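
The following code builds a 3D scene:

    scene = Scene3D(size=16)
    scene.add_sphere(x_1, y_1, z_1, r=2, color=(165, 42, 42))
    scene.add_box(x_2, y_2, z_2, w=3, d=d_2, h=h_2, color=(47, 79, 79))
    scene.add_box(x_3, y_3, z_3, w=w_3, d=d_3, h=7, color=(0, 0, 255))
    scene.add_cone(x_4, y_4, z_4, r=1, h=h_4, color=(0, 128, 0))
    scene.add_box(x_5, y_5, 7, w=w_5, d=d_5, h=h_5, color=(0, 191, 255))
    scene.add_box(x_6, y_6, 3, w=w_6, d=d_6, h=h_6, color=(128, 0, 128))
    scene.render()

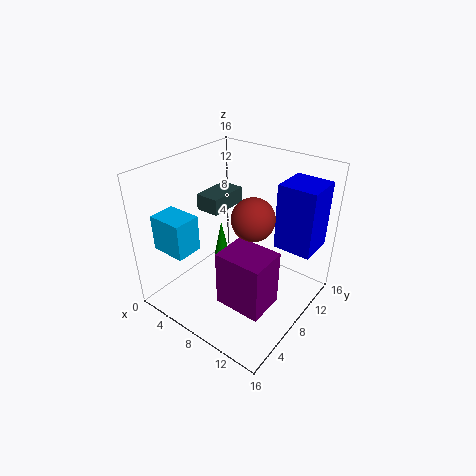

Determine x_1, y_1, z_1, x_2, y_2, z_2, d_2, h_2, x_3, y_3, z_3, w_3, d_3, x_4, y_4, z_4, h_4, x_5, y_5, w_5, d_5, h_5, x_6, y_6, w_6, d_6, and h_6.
x_1 = 12; y_1 = 5; z_1 = 13; x_2 = 1; y_2 = 9; z_2 = 9; d_2 = 5; h_2 = 2; x_3 = 12; y_3 = 9; z_3 = 8; w_3 = 4; d_3 = 4; x_4 = 3; y_4 = 11; z_4 = 2; h_4 = 5; x_5 = 1; y_5 = 2; w_5 = 4; d_5 = 3; h_5 = 4; x_6 = 9; y_6 = 3; w_6 = 5; d_6 = 4; h_6 = 6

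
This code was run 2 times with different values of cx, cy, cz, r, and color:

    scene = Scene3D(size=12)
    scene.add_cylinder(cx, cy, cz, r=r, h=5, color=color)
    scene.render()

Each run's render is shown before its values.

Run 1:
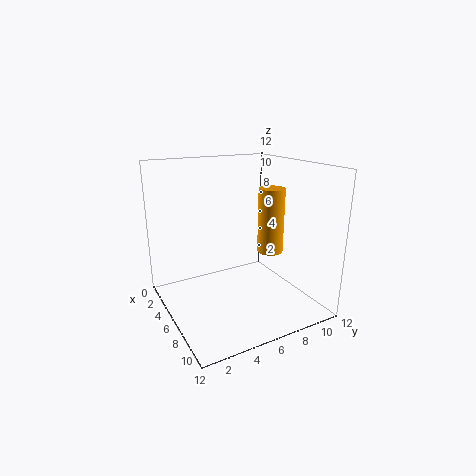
cx = 8.5; cy = 7.5; cz = 5.5; r = 1; color = 'orange'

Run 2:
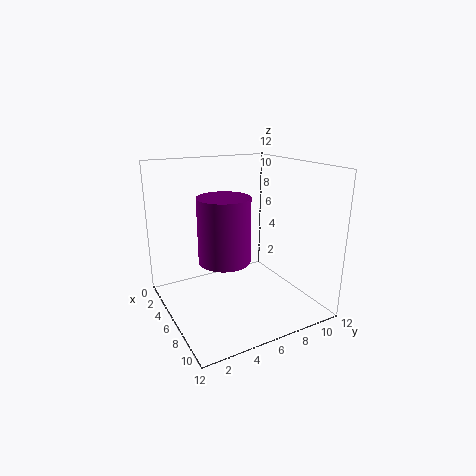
cx = 7.5; cy = 4; cz = 5; r = 2; color = 'purple'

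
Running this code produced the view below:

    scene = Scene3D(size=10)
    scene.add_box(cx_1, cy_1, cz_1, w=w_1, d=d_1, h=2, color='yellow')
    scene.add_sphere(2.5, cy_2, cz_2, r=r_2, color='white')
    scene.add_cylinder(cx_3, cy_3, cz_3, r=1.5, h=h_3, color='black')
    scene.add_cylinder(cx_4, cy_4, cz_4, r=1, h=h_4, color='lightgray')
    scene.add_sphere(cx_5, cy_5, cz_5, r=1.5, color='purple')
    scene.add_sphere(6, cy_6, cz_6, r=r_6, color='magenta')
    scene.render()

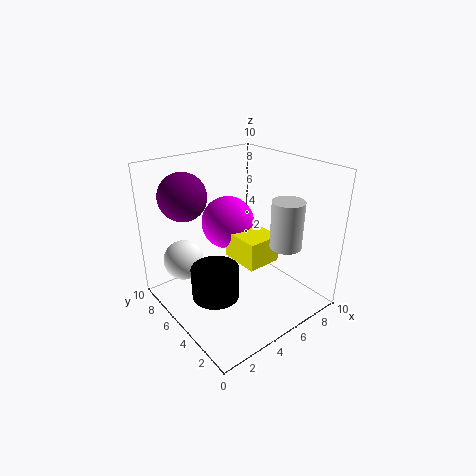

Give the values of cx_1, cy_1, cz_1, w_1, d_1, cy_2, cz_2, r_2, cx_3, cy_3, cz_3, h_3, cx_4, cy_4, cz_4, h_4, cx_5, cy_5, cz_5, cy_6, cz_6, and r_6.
cx_1 = 5; cy_1 = 3.5; cz_1 = 3; w_1 = 2.5; d_1 = 3; cy_2 = 8.5; cz_2 = 2.5; r_2 = 1.5; cx_3 = 2; cy_3 = 3.5; cz_3 = 2.5; h_3 = 2; cx_4 = 6; cy_4 = 1.5; cz_4 = 5.5; h_4 = 3; cx_5 = 1.5; cy_5 = 6; cz_5 = 8.5; cy_6 = 7.5; cz_6 = 5; r_6 = 2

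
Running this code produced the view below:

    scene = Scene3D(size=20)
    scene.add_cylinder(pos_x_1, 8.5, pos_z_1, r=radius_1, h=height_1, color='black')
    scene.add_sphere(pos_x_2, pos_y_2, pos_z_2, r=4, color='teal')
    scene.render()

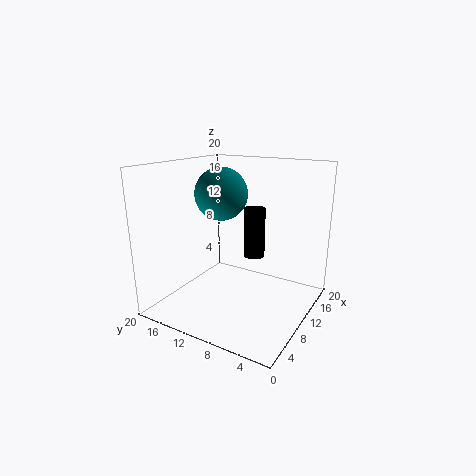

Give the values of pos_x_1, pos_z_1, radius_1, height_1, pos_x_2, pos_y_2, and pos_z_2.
pos_x_1 = 12
pos_z_1 = 7
radius_1 = 1.5
height_1 = 7
pos_x_2 = 13.5
pos_y_2 = 15
pos_z_2 = 15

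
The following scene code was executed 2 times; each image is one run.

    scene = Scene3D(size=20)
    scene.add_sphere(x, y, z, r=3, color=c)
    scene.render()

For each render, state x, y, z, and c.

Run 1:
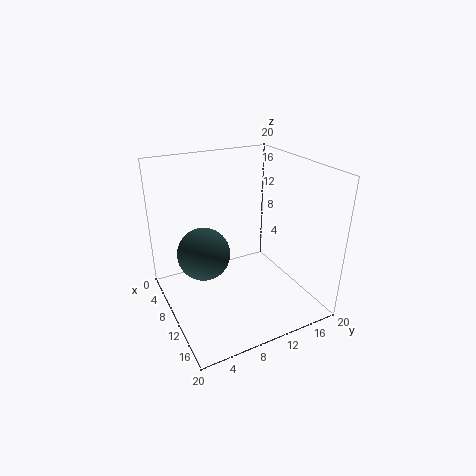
x = 15, y = 3, z = 12, c = 'darkslategray'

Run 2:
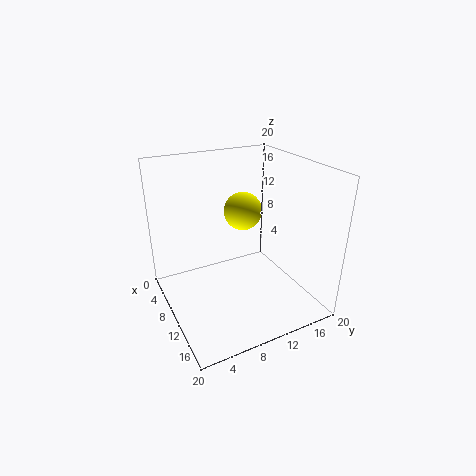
x = 4, y = 14, z = 11, c = 'yellow'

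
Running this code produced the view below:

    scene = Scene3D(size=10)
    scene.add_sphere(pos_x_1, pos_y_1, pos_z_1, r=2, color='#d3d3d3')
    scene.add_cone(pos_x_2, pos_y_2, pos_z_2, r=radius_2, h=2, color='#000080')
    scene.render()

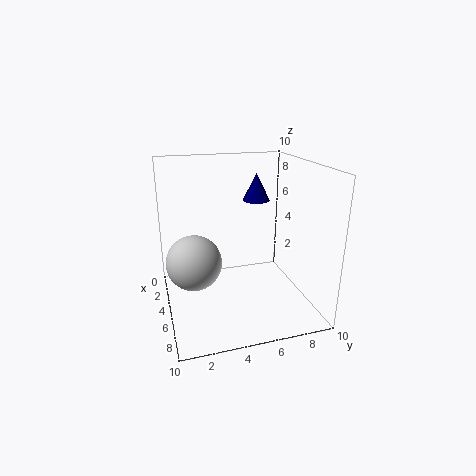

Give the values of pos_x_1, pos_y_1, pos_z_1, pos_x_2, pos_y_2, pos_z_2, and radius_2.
pos_x_1 = 4; pos_y_1 = 2; pos_z_1 = 3; pos_x_2 = 3; pos_y_2 = 7; pos_z_2 = 7; radius_2 = 1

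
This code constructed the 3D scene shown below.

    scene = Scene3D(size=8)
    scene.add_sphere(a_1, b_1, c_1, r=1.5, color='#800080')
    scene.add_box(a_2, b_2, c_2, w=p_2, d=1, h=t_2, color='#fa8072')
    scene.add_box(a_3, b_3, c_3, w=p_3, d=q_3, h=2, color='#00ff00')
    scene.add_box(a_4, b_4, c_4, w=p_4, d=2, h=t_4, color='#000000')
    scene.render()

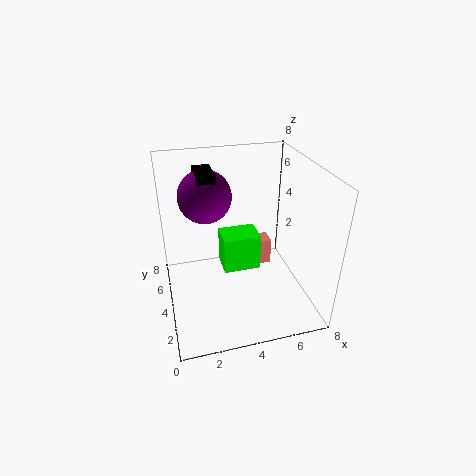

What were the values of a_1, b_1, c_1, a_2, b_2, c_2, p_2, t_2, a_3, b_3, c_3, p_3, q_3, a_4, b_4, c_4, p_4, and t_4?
a_1 = 2.5; b_1 = 5.5; c_1 = 6; a_2 = 5; b_2 = 4; c_2 = 2; p_2 = 1; t_2 = 1.5; a_3 = 3; b_3 = 3; c_3 = 2.5; p_3 = 2; q_3 = 1.5; a_4 = 2; b_4 = 4.5; c_4 = 5.5; p_4 = 1; t_4 = 2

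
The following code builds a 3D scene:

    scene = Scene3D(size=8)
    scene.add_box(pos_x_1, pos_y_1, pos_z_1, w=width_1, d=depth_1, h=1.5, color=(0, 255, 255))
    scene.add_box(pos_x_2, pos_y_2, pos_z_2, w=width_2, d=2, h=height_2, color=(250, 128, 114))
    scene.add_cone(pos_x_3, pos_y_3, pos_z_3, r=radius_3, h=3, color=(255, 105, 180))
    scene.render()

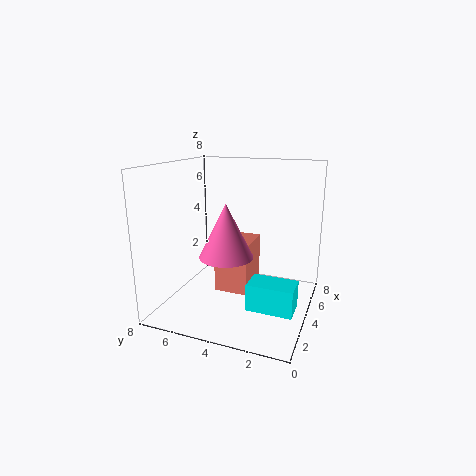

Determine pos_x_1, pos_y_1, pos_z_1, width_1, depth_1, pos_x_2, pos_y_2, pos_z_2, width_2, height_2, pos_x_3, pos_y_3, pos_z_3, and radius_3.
pos_x_1 = 2.5
pos_y_1 = 0.5
pos_z_1 = 0.5
width_1 = 1.5
depth_1 = 2.5
pos_x_2 = 4
pos_y_2 = 3.5
pos_z_2 = 0.5
width_2 = 2.5
height_2 = 3
pos_x_3 = 3.5
pos_y_3 = 4.5
pos_z_3 = 3
radius_3 = 1.5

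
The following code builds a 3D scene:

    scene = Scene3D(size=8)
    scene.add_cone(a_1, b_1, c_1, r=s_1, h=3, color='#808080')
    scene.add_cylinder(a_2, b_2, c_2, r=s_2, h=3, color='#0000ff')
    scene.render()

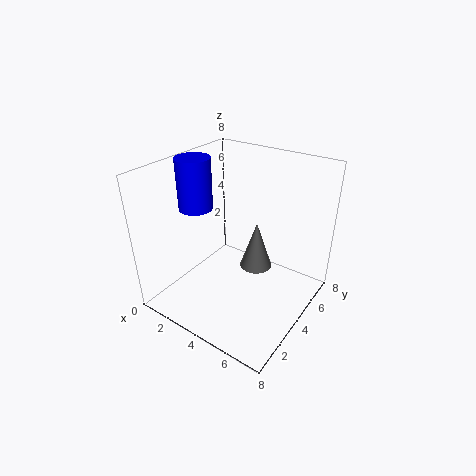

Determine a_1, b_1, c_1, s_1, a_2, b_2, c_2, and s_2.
a_1 = 4, b_1 = 6, c_1 = 1, s_1 = 1, a_2 = 1, b_2 = 4, c_2 = 5, s_2 = 1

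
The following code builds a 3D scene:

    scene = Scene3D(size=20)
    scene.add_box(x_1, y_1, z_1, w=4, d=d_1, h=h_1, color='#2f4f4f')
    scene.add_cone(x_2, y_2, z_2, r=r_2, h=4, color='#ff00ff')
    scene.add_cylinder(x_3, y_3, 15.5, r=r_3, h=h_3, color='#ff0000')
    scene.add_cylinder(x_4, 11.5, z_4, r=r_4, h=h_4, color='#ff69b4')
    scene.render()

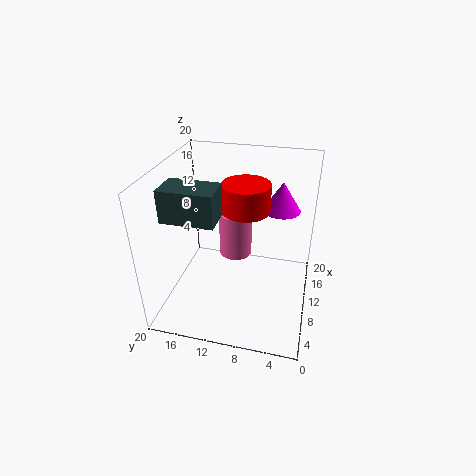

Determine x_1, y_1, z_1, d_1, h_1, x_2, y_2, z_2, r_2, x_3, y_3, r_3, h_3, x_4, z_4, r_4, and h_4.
x_1 = 2.5
y_1 = 11
z_1 = 15.5
d_1 = 6.5
h_1 = 4
x_2 = 12
y_2 = 4.5
z_2 = 14
r_2 = 2.5
x_3 = 8
y_3 = 8.5
r_3 = 3
h_3 = 3.5
x_4 = 14.5
z_4 = 4.5
r_4 = 2.5
h_4 = 7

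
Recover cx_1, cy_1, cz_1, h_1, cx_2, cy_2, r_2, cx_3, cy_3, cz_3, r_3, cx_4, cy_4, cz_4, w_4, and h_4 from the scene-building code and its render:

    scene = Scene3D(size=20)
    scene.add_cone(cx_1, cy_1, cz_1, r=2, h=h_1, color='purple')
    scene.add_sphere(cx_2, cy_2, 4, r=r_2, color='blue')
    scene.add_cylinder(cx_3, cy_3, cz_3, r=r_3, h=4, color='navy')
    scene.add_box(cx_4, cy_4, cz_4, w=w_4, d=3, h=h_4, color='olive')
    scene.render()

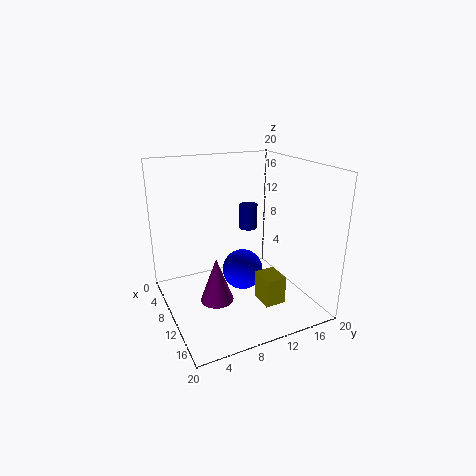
cx_1 = 15.5
cy_1 = 4.5
cz_1 = 5
h_1 = 5.5
cx_2 = 8.5
cy_2 = 11.5
r_2 = 3
cx_3 = 2.5
cy_3 = 15.5
cz_3 = 8
r_3 = 1.5
cx_4 = 11.5
cy_4 = 12
cz_4 = 1
w_4 = 3.5
h_4 = 4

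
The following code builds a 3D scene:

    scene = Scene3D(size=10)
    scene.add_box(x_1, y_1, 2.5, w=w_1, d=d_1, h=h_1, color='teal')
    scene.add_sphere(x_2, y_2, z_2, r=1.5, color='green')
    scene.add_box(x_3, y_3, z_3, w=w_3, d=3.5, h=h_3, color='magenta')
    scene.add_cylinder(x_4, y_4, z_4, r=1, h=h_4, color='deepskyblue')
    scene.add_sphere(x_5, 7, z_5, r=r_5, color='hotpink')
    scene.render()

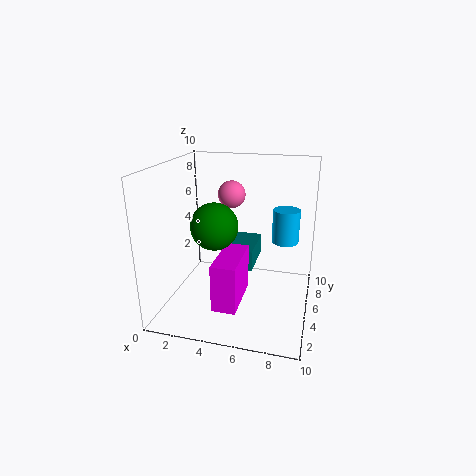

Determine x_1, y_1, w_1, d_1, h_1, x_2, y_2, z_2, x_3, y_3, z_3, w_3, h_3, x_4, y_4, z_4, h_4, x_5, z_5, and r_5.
x_1 = 4, y_1 = 5, w_1 = 2, d_1 = 3.5, h_1 = 1.5, x_2 = 4, y_2 = 3, z_2 = 6.5, x_3 = 4.5, y_3 = 0.5, z_3 = 2, w_3 = 1.5, h_3 = 3, x_4 = 8, y_4 = 7.5, z_4 = 4, h_4 = 2.5, x_5 = 4, z_5 = 7.5, r_5 = 1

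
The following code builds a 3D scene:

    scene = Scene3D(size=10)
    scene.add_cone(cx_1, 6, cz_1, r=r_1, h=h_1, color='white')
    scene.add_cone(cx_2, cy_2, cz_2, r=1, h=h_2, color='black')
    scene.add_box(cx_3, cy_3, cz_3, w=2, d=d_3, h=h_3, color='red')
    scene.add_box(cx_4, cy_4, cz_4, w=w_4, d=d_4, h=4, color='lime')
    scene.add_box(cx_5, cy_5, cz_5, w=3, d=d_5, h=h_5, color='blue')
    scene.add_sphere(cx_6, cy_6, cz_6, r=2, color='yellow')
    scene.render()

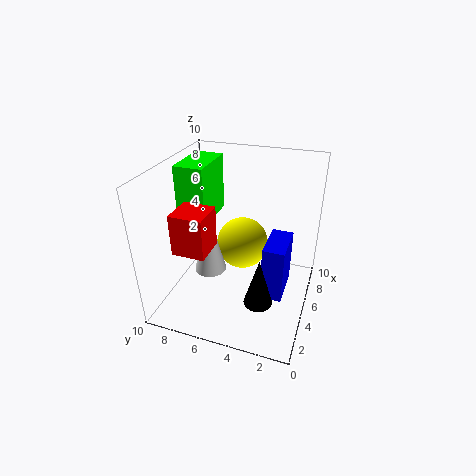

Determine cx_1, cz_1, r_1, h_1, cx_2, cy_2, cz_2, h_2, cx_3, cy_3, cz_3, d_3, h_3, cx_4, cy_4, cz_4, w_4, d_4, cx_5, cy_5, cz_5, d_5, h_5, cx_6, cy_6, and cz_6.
cx_1 = 2.5
cz_1 = 4
r_1 = 1
h_1 = 4
cx_2 = 3.5
cy_2 = 3
cz_2 = 1
h_2 = 3.5
cx_3 = 0.5
cy_3 = 5.5
cz_3 = 6
d_3 = 2
h_3 = 2.5
cx_4 = 4
cy_4 = 7
cz_4 = 6
w_4 = 3.5
d_4 = 2
cx_5 = 4
cy_5 = 1.5
cz_5 = 1
d_5 = 1.5
h_5 = 4
cx_6 = 7.5
cy_6 = 5.5
cz_6 = 3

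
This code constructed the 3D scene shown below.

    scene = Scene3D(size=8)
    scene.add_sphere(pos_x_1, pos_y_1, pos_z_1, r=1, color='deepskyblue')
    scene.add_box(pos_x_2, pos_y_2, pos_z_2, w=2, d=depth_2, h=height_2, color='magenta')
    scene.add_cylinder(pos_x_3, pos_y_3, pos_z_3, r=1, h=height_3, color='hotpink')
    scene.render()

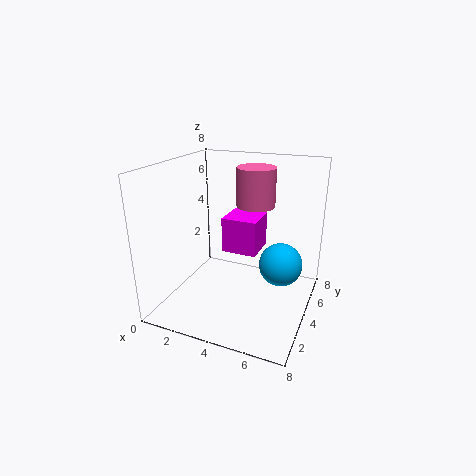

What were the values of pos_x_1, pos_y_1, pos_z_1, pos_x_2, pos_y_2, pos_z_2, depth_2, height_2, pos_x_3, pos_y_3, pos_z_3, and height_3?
pos_x_1 = 7, pos_y_1 = 2, pos_z_1 = 4, pos_x_2 = 3, pos_y_2 = 4, pos_z_2 = 3, depth_2 = 2, height_2 = 2, pos_x_3 = 5, pos_y_3 = 4, pos_z_3 = 6, height_3 = 2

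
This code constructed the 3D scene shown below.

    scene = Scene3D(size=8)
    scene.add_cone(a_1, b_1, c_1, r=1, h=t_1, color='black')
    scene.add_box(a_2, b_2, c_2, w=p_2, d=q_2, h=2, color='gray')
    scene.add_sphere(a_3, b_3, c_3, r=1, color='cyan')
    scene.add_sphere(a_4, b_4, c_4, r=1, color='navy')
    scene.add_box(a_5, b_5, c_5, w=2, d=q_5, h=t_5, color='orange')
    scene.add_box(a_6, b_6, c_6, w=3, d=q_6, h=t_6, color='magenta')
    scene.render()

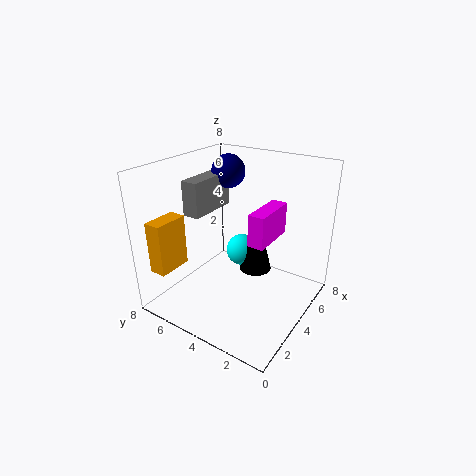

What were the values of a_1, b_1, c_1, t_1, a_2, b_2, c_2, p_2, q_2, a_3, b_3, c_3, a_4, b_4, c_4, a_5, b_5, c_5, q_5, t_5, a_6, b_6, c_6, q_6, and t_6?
a_1 = 6
b_1 = 4
c_1 = 1
t_1 = 4
a_2 = 3
b_2 = 6
c_2 = 5
p_2 = 3
q_2 = 1
a_3 = 6
b_3 = 5
c_3 = 2
a_4 = 6
b_4 = 6
c_4 = 7
a_5 = 1
b_5 = 7
c_5 = 2
q_5 = 1
t_5 = 3
a_6 = 5
b_6 = 3
c_6 = 3
q_6 = 1
t_6 = 2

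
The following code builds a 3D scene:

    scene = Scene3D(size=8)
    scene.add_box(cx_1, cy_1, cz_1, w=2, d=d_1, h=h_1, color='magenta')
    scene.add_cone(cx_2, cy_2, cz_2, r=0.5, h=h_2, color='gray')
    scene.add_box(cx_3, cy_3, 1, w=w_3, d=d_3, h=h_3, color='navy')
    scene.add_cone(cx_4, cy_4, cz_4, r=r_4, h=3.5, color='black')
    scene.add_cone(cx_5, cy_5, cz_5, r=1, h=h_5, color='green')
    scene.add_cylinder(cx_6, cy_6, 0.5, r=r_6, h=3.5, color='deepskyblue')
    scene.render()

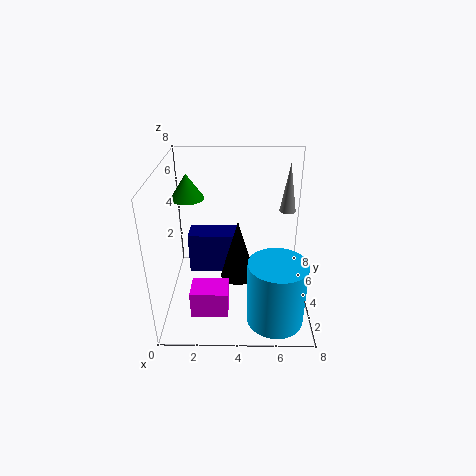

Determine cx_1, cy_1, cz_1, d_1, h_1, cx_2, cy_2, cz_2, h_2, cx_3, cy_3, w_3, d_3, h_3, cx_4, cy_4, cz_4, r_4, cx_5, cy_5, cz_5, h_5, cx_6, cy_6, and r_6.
cx_1 = 1.5
cy_1 = 1.5
cz_1 = 0.5
d_1 = 1.5
h_1 = 1.5
cx_2 = 7
cy_2 = 6.5
cz_2 = 4.5
h_2 = 3
cx_3 = 1
cy_3 = 5
w_3 = 3
d_3 = 1.5
h_3 = 2.5
cx_4 = 4
cy_4 = 4
cz_4 = 1.5
r_4 = 1
cx_5 = 1
cy_5 = 6
cz_5 = 5.5
h_5 = 1.5
cx_6 = 6
cy_6 = 1.5
r_6 = 1.5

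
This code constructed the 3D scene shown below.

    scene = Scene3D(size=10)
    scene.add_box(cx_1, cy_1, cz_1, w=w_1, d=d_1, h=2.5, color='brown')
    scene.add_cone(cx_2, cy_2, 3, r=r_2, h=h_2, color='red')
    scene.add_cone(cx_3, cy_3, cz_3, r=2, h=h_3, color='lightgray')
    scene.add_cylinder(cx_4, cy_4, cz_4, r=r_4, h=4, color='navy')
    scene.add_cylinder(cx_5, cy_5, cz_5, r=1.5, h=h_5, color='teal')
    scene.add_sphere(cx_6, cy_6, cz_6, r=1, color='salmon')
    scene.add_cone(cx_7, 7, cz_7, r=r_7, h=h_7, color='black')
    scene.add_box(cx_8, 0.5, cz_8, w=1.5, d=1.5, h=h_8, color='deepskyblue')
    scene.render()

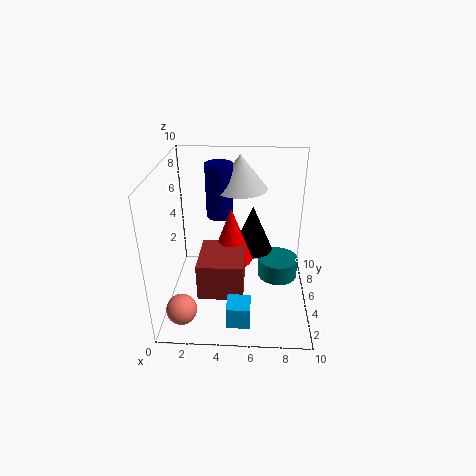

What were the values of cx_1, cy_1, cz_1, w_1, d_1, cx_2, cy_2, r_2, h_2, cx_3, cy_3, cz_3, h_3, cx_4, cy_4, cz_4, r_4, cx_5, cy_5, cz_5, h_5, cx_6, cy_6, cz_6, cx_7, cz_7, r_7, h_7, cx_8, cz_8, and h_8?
cx_1 = 2.5
cy_1 = 2
cz_1 = 2
w_1 = 3
d_1 = 3.5
cx_2 = 4.5
cy_2 = 5.5
r_2 = 1.5
h_2 = 4
cx_3 = 5
cy_3 = 8
cz_3 = 7.5
h_3 = 2.5
cx_4 = 3.5
cy_4 = 7.5
cz_4 = 5.5
r_4 = 1
cx_5 = 8
cy_5 = 6.5
cz_5 = 1
h_5 = 1.5
cx_6 = 1.5
cy_6 = 1.5
cz_6 = 1.5
cx_7 = 6
cz_7 = 3
r_7 = 1.5
h_7 = 3.5
cx_8 = 4.5
cz_8 = 1
h_8 = 1.5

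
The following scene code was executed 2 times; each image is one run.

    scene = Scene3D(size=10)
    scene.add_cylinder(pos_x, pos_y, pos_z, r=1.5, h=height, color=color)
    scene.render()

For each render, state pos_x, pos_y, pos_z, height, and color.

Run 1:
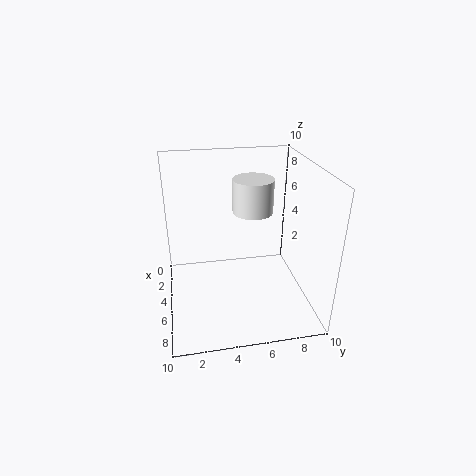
pos_x = 3; pos_y = 6.5; pos_z = 6; height = 2.5; color = 'white'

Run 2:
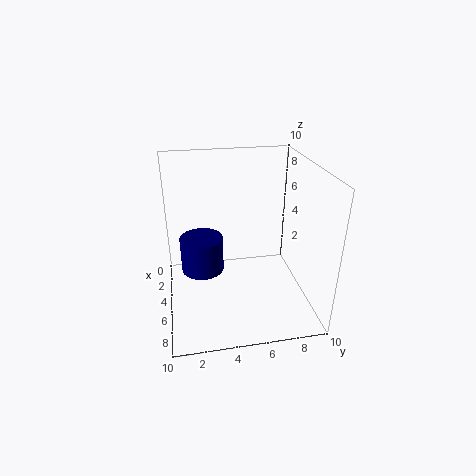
pos_x = 4.5; pos_y = 2.5; pos_z = 2.5; height = 2.5; color = 'navy'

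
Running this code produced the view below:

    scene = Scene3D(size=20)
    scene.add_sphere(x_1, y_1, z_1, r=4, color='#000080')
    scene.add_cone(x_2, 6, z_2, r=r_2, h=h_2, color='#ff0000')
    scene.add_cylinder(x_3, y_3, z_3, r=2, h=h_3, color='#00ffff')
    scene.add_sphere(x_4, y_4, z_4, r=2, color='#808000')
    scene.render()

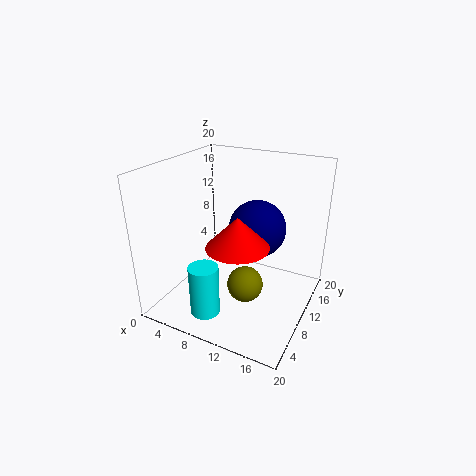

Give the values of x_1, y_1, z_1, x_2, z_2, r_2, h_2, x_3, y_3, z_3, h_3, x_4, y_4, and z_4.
x_1 = 12, y_1 = 12, z_1 = 11, x_2 = 12, z_2 = 11, r_2 = 4, h_2 = 4, x_3 = 8, y_3 = 4, z_3 = 1, h_3 = 7, x_4 = 15, y_4 = 2, z_4 = 9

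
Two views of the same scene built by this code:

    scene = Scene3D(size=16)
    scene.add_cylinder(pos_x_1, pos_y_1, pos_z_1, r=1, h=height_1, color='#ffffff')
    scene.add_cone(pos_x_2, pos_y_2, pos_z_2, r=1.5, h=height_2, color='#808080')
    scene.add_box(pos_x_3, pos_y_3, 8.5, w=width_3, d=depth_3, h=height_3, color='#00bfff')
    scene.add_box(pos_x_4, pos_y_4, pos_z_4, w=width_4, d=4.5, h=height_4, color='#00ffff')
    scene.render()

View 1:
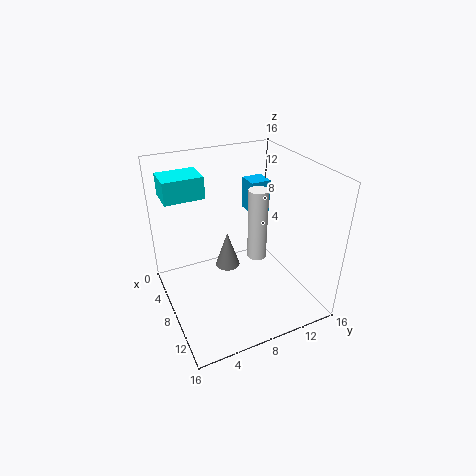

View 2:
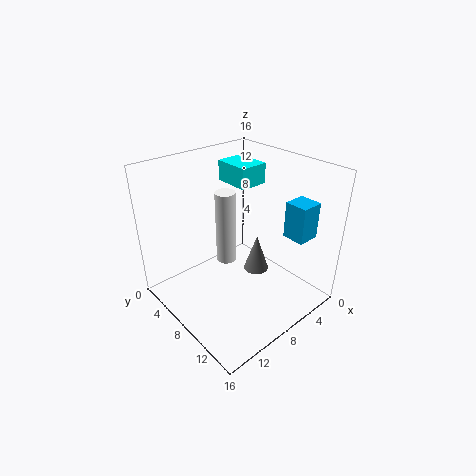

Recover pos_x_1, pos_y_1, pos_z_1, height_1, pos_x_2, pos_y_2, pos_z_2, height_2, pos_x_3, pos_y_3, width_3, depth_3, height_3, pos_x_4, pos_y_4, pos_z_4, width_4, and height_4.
pos_x_1 = 10.5, pos_y_1 = 9, pos_z_1 = 7, height_1 = 7.5, pos_x_2 = 5, pos_y_2 = 8, pos_z_2 = 2.5, height_2 = 4.5, pos_x_3 = 2, pos_y_3 = 11.5, width_3 = 2.5, depth_3 = 2.5, height_3 = 4, pos_x_4 = 1.5, pos_y_4 = 1, pos_z_4 = 12, width_4 = 3.5, height_4 = 2.5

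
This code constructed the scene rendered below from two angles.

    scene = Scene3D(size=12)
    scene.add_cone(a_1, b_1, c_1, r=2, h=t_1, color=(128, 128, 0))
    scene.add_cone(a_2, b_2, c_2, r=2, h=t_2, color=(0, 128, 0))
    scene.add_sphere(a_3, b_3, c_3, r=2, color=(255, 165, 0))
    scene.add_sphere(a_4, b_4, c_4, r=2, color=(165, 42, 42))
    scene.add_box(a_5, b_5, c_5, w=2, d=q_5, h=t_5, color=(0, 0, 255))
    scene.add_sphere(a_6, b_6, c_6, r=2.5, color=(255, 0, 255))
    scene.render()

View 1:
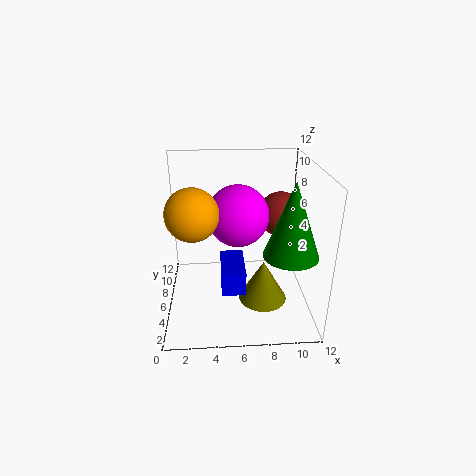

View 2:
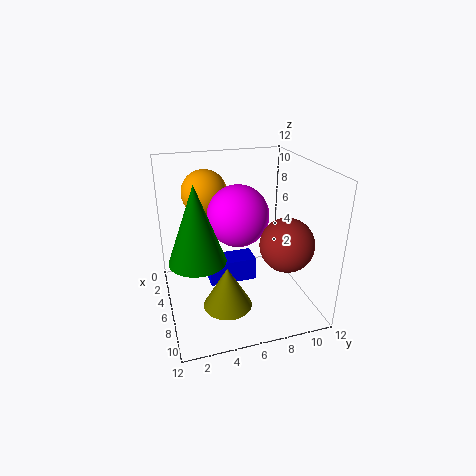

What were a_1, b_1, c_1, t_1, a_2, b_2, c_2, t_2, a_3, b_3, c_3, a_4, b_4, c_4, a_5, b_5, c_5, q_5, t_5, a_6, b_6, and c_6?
a_1 = 8; b_1 = 4.5; c_1 = 1; t_1 = 3.5; a_2 = 9.5; b_2 = 2; c_2 = 6.5; t_2 = 5.5; a_3 = 2.5; b_3 = 4; c_3 = 9; a_4 = 10; b_4 = 8.5; c_4 = 7; a_5 = 4.5; b_5 = 3.5; c_5 = 2; q_5 = 4; t_5 = 2; a_6 = 6; b_6 = 6; c_6 = 8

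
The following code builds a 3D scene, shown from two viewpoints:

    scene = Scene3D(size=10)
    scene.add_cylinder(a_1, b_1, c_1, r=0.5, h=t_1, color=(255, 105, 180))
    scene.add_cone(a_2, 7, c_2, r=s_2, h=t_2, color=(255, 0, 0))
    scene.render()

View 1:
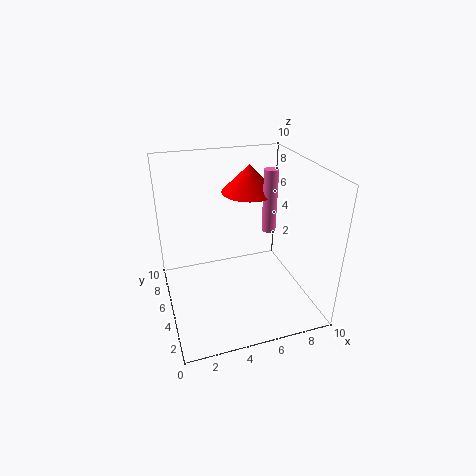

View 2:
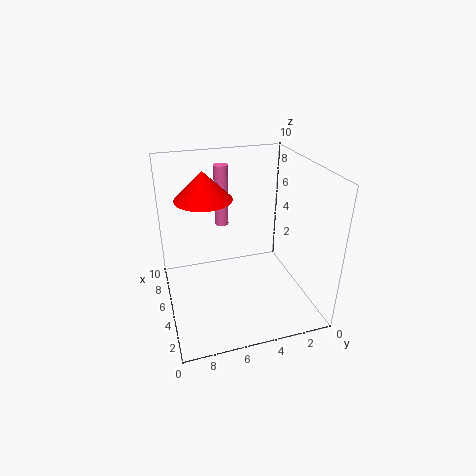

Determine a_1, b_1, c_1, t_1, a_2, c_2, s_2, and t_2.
a_1 = 7.5, b_1 = 5.5, c_1 = 5, t_1 = 4.5, a_2 = 6.5, c_2 = 7.5, s_2 = 2, t_2 = 2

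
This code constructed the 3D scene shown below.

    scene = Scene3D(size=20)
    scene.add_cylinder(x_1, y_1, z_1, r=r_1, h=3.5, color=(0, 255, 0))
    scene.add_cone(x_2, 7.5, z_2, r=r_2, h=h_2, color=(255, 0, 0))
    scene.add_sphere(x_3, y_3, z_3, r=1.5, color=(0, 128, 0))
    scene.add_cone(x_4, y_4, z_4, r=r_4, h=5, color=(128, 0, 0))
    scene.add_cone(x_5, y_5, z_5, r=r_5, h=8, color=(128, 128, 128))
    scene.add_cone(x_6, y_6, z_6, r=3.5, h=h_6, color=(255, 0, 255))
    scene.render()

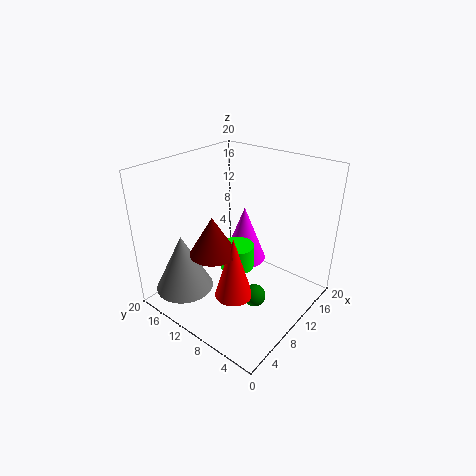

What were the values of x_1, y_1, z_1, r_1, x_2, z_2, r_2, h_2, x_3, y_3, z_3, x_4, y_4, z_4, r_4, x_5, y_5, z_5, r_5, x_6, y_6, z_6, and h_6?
x_1 = 11
y_1 = 11
z_1 = 4.5
r_1 = 2.5
x_2 = 6
z_2 = 4
r_2 = 2.5
h_2 = 8.5
x_3 = 8
y_3 = 5.5
z_3 = 3.5
x_4 = 5
y_4 = 10
z_4 = 10
r_4 = 3
x_5 = 4
y_5 = 15
z_5 = 3
r_5 = 4
x_6 = 16
y_6 = 13.5
z_6 = 2.5
h_6 = 9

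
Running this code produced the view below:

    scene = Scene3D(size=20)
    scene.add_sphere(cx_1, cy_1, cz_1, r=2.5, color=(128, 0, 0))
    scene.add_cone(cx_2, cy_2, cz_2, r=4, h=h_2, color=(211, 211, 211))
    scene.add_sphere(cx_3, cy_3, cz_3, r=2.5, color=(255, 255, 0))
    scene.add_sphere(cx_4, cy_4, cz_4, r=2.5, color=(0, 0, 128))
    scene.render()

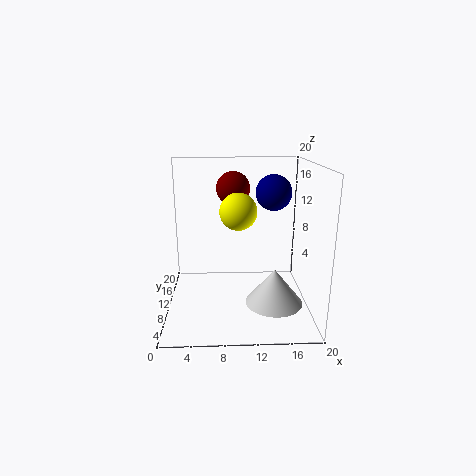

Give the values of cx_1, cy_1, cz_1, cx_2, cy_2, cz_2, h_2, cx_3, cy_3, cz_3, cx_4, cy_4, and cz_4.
cx_1 = 9.5
cy_1 = 15
cz_1 = 16
cx_2 = 15
cy_2 = 8
cz_2 = 1
h_2 = 5
cx_3 = 10
cy_3 = 9
cz_3 = 14
cx_4 = 15
cy_4 = 11.5
cz_4 = 16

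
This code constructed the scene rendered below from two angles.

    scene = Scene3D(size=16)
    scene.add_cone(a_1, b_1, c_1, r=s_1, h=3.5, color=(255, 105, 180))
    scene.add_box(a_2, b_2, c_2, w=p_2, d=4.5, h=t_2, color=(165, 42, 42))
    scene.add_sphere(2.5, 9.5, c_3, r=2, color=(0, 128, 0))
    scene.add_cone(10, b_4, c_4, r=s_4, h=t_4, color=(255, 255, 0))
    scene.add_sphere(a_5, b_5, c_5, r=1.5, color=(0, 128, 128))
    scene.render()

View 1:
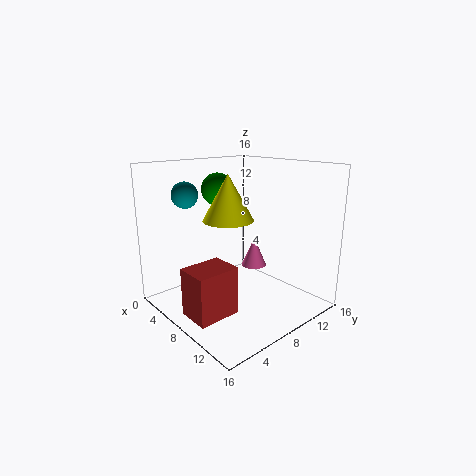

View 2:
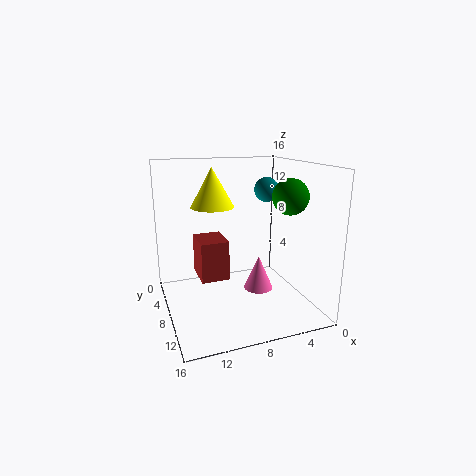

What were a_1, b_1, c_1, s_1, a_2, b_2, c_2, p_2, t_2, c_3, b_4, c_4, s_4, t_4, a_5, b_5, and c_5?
a_1 = 7, b_1 = 11.5, c_1 = 3.5, s_1 = 1.5, a_2 = 8, b_2 = 0.5, c_2 = 1.5, p_2 = 3.5, t_2 = 5, c_3 = 12.5, b_4 = 5, c_4 = 11, s_4 = 2.5, t_4 = 4.5, a_5 = 3, b_5 = 4.5, c_5 = 12.5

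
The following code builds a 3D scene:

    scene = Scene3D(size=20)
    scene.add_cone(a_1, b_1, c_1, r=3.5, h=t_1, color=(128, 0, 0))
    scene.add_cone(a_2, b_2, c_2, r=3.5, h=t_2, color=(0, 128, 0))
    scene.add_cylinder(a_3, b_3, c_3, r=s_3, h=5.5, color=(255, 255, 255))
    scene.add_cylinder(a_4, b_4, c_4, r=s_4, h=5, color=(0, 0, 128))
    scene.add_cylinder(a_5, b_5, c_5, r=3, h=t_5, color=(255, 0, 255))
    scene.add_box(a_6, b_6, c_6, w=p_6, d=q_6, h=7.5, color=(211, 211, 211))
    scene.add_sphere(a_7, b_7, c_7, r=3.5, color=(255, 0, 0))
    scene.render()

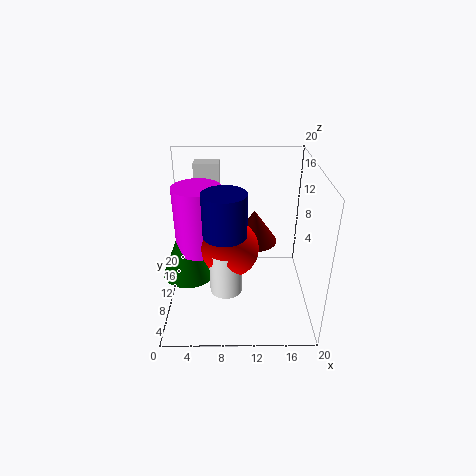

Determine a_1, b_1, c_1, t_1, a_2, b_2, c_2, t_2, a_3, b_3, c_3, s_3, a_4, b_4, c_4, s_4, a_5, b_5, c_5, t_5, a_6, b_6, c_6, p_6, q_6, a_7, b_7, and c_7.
a_1 = 12.5
b_1 = 14.5
c_1 = 7
t_1 = 5
a_2 = 3.5
b_2 = 7
c_2 = 6.5
t_2 = 8.5
a_3 = 8.5
b_3 = 3.5
c_3 = 6.5
s_3 = 2
a_4 = 8.5
b_4 = 3
c_4 = 14.5
s_4 = 2.5
a_5 = 5
b_5 = 7.5
c_5 = 10
t_5 = 8.5
a_6 = 4
b_6 = 13
c_6 = 12
p_6 = 3.5
q_6 = 2.5
a_7 = 9
b_7 = 5
c_7 = 11.5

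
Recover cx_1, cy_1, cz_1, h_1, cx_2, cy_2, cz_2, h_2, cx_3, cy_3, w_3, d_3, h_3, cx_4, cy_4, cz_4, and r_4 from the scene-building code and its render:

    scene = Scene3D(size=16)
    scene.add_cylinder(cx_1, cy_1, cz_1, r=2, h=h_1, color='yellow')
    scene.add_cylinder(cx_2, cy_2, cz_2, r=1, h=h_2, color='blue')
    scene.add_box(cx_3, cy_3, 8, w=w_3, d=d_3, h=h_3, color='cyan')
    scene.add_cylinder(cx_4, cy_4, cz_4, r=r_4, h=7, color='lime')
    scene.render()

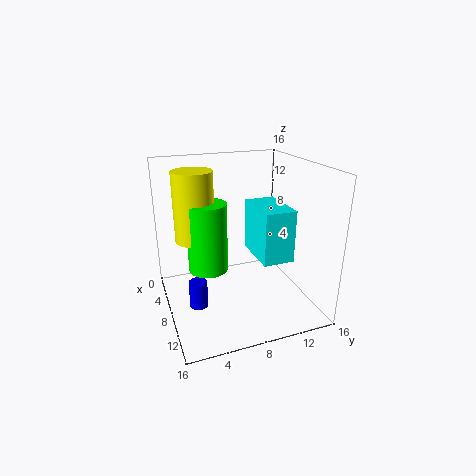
cx_1 = 9, cy_1 = 3, cz_1 = 9, h_1 = 7, cx_2 = 9, cy_2 = 3, cz_2 = 1, h_2 = 3, cx_3 = 10, cy_3 = 8, w_3 = 5, d_3 = 3, h_3 = 5, cx_4 = 10, cy_4 = 4, cz_4 = 6, r_4 = 2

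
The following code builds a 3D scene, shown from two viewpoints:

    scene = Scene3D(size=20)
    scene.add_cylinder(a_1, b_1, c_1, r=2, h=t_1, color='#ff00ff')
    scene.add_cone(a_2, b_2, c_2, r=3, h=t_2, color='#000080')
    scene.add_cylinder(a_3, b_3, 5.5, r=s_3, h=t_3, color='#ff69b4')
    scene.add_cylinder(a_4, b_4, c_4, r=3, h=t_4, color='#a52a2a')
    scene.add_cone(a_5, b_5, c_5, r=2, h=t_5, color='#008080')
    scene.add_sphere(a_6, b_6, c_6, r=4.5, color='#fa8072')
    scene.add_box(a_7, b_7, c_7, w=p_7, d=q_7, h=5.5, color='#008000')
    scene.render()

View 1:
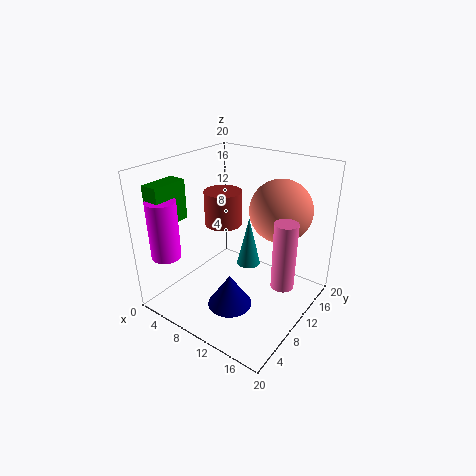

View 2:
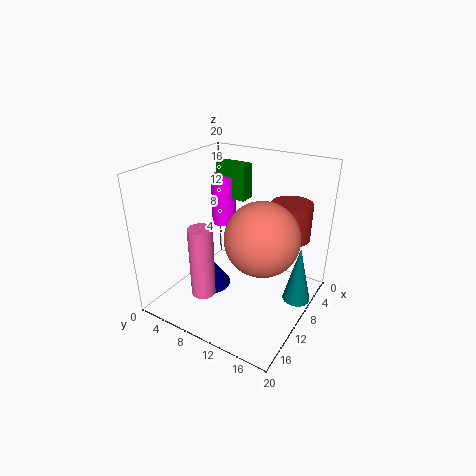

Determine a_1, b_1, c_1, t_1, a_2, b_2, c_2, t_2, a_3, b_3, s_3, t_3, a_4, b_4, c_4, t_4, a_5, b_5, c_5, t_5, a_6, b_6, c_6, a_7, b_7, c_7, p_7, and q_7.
a_1 = 3; b_1 = 3; c_1 = 8; t_1 = 8; a_2 = 11.5; b_2 = 6; c_2 = 2; t_2 = 4.5; a_3 = 17.5; b_3 = 9.5; s_3 = 1.5; t_3 = 9; a_4 = 3.5; b_4 = 15; c_4 = 8.5; t_4 = 5.5; a_5 = 6.5; b_5 = 18; c_5 = 0.5; t_5 = 8.5; a_6 = 13.5; b_6 = 15.5; c_6 = 13; a_7 = 1; b_7 = 2; c_7 = 12.5; p_7 = 2.5; q_7 = 5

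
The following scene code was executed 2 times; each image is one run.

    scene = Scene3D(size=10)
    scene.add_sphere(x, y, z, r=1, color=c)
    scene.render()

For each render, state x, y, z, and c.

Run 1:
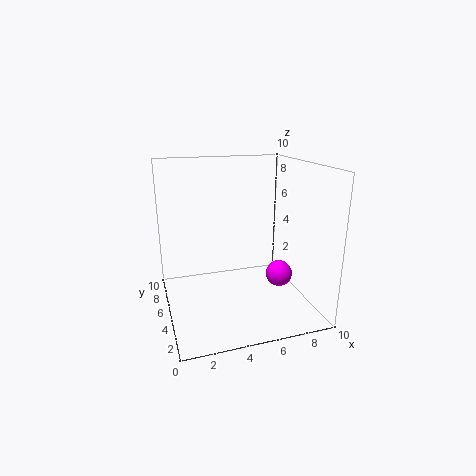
x = 8.5; y = 5.5; z = 1.5; c = 'magenta'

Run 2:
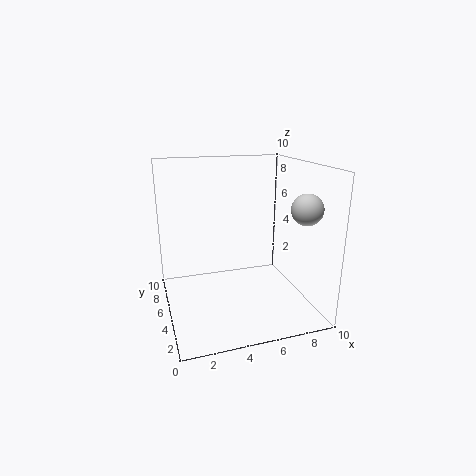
x = 8.5; y = 2; z = 7.5; c = 'lightgray'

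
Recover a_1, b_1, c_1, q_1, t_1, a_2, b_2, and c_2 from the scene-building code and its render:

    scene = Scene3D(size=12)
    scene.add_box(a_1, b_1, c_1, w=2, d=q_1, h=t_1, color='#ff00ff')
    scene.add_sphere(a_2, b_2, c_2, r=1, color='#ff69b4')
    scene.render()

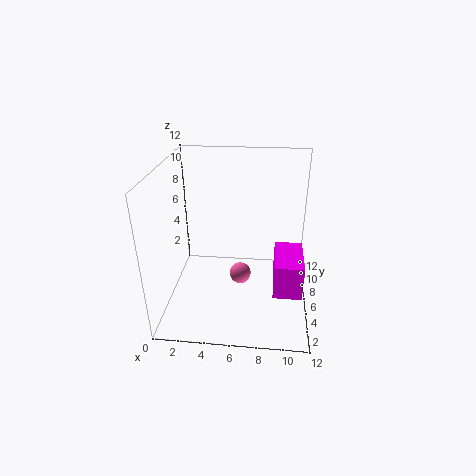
a_1 = 9; b_1 = 0.5; c_1 = 4.5; q_1 = 3.5; t_1 = 2.5; a_2 = 6; b_2 = 8; c_2 = 1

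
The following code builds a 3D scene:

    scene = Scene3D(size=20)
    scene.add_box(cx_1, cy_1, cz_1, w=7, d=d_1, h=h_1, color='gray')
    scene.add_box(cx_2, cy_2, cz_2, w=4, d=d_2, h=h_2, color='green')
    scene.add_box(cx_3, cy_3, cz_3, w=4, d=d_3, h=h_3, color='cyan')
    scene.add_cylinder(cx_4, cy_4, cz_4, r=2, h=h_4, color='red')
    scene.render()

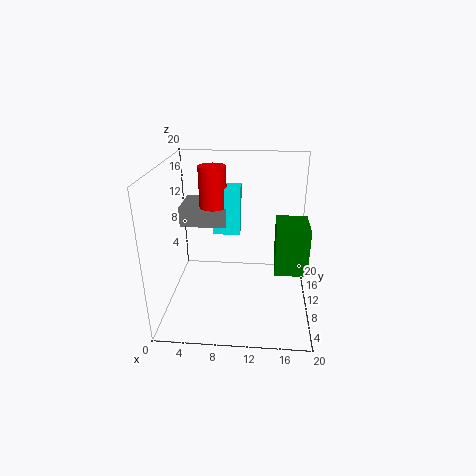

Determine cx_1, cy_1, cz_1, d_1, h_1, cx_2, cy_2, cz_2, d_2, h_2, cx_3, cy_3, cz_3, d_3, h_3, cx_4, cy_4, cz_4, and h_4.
cx_1 = 1; cy_1 = 13; cz_1 = 10; d_1 = 6; h_1 = 3; cx_2 = 15; cy_2 = 4; cz_2 = 8; d_2 = 5; h_2 = 6; cx_3 = 6; cy_3 = 13; cz_3 = 9; d_3 = 3; h_3 = 7; cx_4 = 6; cy_4 = 14; cz_4 = 13; h_4 = 6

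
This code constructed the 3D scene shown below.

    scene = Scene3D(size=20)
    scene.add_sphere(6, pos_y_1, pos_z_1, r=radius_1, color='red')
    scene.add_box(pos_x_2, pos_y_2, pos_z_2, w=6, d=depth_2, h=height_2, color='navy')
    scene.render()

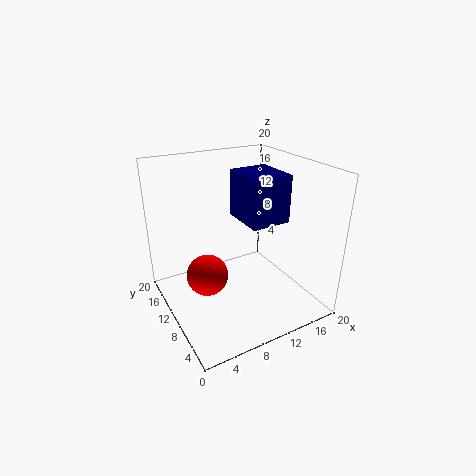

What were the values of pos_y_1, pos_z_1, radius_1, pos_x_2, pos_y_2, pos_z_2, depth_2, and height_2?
pos_y_1 = 12, pos_z_1 = 4, radius_1 = 3, pos_x_2 = 12, pos_y_2 = 9, pos_z_2 = 11, depth_2 = 7, height_2 = 7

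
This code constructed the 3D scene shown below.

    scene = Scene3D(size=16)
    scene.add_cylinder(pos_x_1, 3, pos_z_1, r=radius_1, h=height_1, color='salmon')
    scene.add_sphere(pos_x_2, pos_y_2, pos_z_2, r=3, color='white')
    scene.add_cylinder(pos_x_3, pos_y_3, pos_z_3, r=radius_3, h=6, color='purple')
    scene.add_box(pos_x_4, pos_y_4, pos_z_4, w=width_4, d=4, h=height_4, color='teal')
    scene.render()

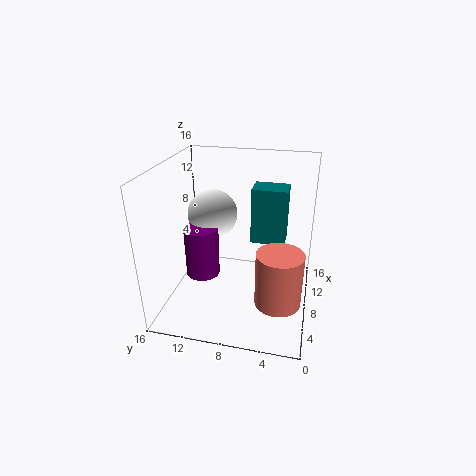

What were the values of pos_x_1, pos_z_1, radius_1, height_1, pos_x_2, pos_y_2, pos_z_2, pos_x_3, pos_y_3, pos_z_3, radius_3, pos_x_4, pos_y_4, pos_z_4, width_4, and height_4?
pos_x_1 = 5.5; pos_z_1 = 2; radius_1 = 2.5; height_1 = 6; pos_x_2 = 11.5; pos_y_2 = 12; pos_z_2 = 9; pos_x_3 = 8.5; pos_y_3 = 12.5; pos_z_3 = 2.5; radius_3 = 2; pos_x_4 = 10; pos_y_4 = 3; pos_z_4 = 6.5; width_4 = 3; height_4 = 6.5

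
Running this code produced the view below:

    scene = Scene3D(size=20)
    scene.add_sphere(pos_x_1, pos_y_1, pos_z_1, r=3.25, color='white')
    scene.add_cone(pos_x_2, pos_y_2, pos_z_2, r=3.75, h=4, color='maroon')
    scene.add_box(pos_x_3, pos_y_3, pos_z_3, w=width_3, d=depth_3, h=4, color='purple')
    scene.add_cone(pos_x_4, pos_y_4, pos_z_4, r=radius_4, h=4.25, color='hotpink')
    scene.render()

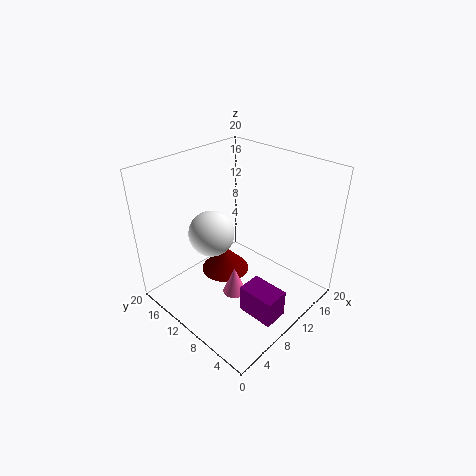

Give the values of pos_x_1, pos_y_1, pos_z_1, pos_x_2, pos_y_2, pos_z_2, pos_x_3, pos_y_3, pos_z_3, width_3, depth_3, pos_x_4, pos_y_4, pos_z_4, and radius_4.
pos_x_1 = 8.25, pos_y_1 = 13.5, pos_z_1 = 10, pos_x_2 = 11.75, pos_y_2 = 14.5, pos_z_2 = 1.5, pos_x_3 = 7.5, pos_y_3 = 2, pos_z_3 = 0.25, width_3 = 3.5, depth_3 = 5.25, pos_x_4 = 9.5, pos_y_4 = 10.25, pos_z_4 = 0.5, radius_4 = 1.75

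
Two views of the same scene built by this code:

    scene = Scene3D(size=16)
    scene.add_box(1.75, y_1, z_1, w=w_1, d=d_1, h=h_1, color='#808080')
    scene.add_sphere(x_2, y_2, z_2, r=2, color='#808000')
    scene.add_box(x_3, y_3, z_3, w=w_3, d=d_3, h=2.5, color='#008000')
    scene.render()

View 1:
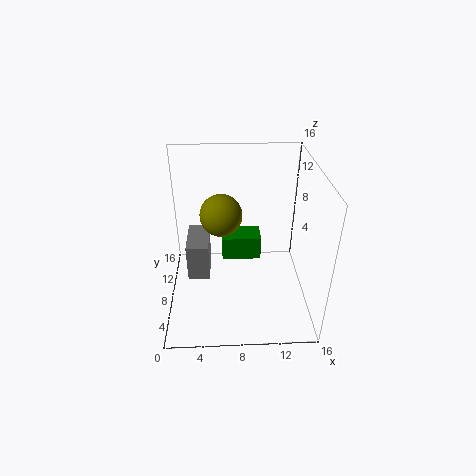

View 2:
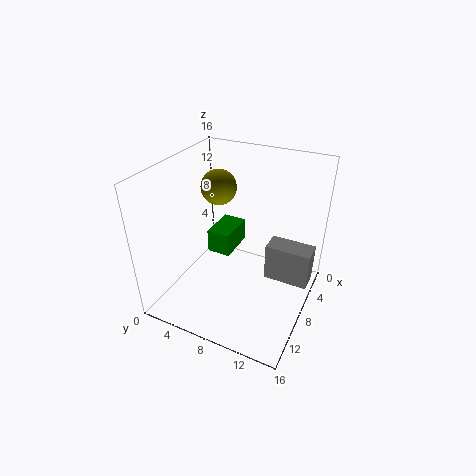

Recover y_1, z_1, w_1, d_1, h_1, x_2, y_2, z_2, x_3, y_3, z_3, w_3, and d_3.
y_1 = 10, z_1 = 0.5, w_1 = 2.75, d_1 = 5.5, h_1 = 4.75, x_2 = 6.25, y_2 = 4.75, z_2 = 12.75, x_3 = 6.25, y_3 = 5.5, z_3 = 7, w_3 = 4, d_3 = 2.5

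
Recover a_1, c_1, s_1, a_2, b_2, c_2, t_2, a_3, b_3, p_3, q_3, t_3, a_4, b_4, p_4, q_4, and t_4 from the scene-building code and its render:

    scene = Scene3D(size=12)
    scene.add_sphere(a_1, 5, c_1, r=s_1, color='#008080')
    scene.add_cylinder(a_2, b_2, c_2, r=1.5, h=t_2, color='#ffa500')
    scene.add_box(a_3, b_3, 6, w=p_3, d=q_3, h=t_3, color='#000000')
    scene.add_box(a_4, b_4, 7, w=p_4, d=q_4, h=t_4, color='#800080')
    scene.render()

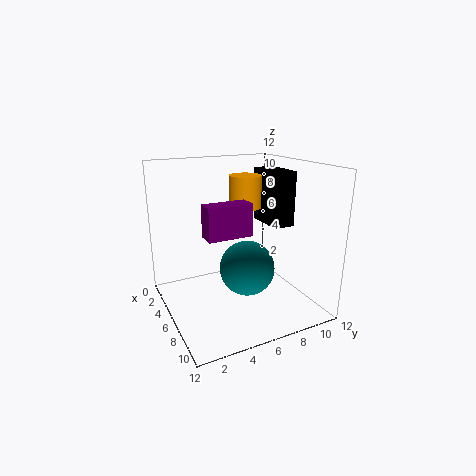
a_1 = 9.5, c_1 = 5, s_1 = 2, a_2 = 2.5, b_2 = 8.5, c_2 = 7.5, t_2 = 3, a_3 = 1.5, b_3 = 10, p_3 = 4, q_3 = 2, t_3 = 5, a_4 = 7, b_4 = 2.5, p_4 = 1.5, q_4 = 3.5, t_4 = 2.5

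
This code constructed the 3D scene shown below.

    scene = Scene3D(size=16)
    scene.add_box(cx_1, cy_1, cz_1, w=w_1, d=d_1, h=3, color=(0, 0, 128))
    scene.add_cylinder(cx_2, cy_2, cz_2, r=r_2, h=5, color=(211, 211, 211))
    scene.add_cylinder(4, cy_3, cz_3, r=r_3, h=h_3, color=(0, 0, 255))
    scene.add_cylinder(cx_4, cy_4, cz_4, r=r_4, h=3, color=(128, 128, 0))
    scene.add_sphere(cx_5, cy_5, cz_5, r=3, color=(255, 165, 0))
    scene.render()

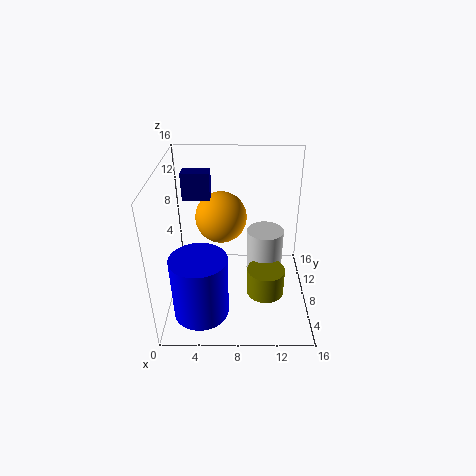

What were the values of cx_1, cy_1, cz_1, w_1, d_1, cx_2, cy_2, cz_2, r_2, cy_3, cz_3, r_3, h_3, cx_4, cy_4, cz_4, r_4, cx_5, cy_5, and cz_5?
cx_1 = 2
cy_1 = 9
cz_1 = 12
w_1 = 3
d_1 = 2
cx_2 = 11
cy_2 = 8
cz_2 = 4
r_2 = 2
cy_3 = 4
cz_3 = 1
r_3 = 3
h_3 = 7
cx_4 = 11
cy_4 = 5
cz_4 = 3
r_4 = 2
cx_5 = 6
cy_5 = 11
cz_5 = 9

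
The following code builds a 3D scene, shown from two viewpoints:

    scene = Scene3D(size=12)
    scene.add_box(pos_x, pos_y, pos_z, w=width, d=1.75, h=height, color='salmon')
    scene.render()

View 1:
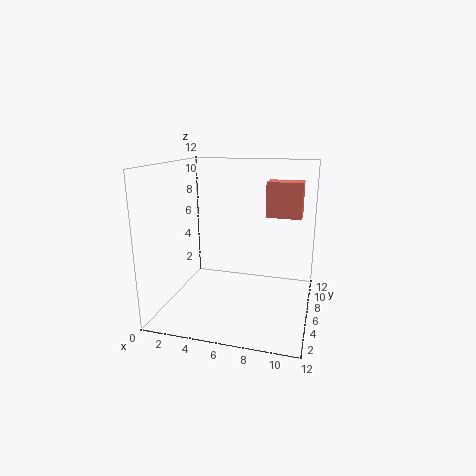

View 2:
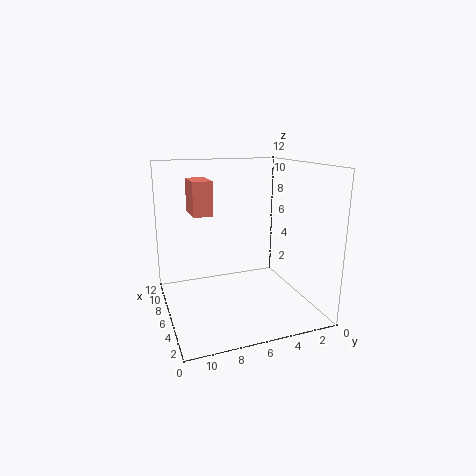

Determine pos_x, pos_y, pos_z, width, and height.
pos_x = 8, pos_y = 7.5, pos_z = 7.5, width = 3, height = 3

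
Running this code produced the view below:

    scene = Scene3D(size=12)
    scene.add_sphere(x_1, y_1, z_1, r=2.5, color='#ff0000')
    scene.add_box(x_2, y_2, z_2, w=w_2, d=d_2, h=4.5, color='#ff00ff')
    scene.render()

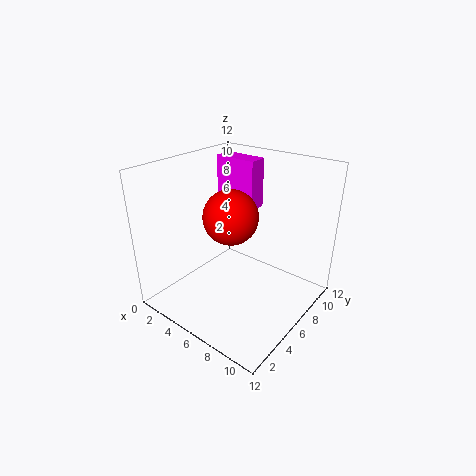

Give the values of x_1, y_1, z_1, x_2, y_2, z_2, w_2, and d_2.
x_1 = 4
y_1 = 7.5
z_1 = 6.75
x_2 = 1
y_2 = 9.25
z_2 = 7
w_2 = 4
d_2 = 1.75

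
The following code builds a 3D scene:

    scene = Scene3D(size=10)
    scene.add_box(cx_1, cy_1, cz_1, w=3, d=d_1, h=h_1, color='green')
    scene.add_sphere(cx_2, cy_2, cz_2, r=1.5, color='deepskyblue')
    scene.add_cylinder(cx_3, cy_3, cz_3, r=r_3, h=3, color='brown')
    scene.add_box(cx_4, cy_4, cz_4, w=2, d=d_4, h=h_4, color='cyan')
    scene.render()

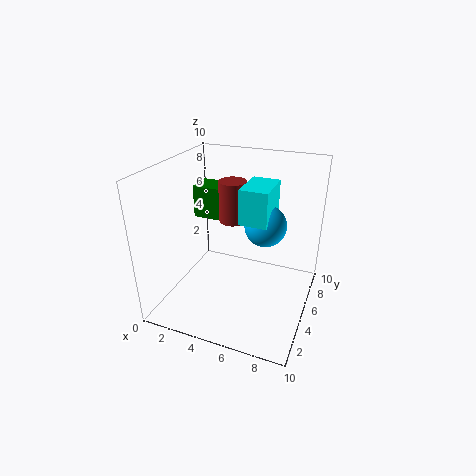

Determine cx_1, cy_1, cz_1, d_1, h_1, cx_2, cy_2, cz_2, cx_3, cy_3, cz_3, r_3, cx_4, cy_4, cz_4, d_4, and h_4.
cx_1 = 0.5, cy_1 = 7, cz_1 = 5, d_1 = 2, h_1 = 2.5, cx_2 = 6.5, cy_2 = 6.5, cz_2 = 5.5, cx_3 = 4, cy_3 = 6.5, cz_3 = 5.5, r_3 = 1, cx_4 = 5, cy_4 = 5, cz_4 = 6, d_4 = 3, h_4 = 2.5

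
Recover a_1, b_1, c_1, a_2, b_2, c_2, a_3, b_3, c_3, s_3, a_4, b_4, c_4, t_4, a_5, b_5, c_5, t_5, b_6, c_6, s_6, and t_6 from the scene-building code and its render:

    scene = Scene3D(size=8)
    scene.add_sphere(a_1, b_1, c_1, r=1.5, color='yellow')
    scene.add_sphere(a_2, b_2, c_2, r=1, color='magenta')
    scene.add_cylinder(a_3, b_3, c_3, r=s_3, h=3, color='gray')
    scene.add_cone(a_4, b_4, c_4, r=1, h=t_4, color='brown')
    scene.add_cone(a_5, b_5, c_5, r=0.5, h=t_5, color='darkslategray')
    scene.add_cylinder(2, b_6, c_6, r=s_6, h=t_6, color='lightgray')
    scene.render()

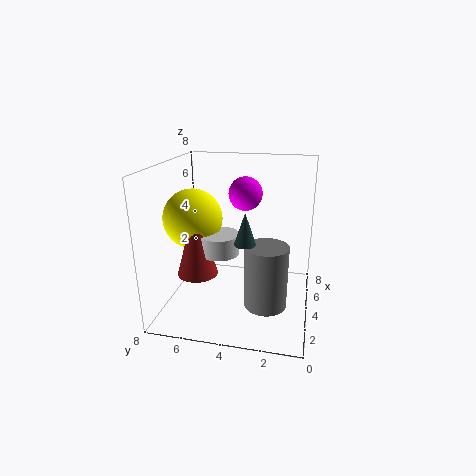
a_1 = 2.5; b_1 = 6; c_1 = 5.5; a_2 = 6; b_2 = 4; c_2 = 6; a_3 = 1; b_3 = 2; c_3 = 2; s_3 = 1; a_4 = 1.5; b_4 = 5.5; c_4 = 3; t_4 = 3.5; a_5 = 1; b_5 = 3; c_5 = 5; t_5 = 1.5; b_6 = 4.5; c_6 = 4; s_6 = 1; t_6 = 1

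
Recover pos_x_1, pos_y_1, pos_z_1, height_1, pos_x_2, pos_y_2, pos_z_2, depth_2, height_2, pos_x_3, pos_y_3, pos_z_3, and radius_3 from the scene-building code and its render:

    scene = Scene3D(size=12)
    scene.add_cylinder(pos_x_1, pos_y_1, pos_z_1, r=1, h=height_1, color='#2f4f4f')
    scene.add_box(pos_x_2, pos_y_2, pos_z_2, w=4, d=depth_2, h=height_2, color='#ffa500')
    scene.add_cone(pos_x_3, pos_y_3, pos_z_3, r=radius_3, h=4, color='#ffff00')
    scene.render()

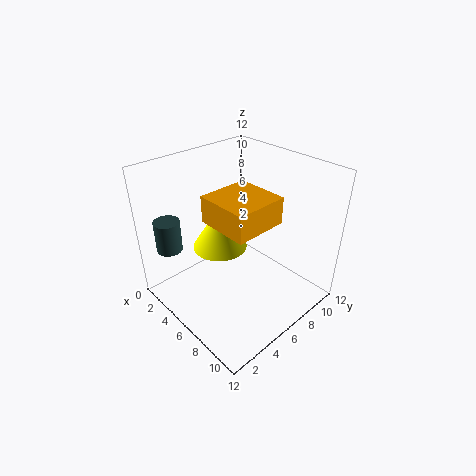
pos_x_1 = 3.5
pos_y_1 = 1
pos_z_1 = 6
height_1 = 2.5
pos_x_2 = 6
pos_y_2 = 2.5
pos_z_2 = 9
depth_2 = 4
height_2 = 2
pos_x_3 = 3
pos_y_3 = 6.5
pos_z_3 = 3.5
radius_3 = 2.5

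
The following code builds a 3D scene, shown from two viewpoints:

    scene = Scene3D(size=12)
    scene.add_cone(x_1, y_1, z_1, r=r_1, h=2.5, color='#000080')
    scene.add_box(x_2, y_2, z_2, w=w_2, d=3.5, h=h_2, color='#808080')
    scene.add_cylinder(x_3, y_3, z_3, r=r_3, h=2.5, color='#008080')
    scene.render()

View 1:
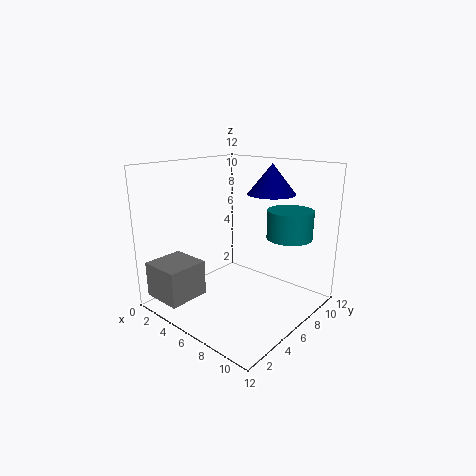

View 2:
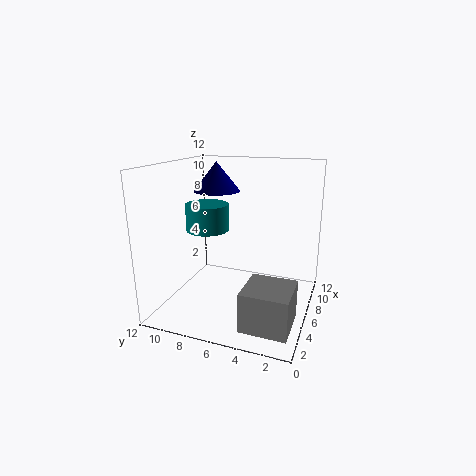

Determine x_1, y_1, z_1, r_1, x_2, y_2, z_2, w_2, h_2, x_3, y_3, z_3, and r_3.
x_1 = 7.5; y_1 = 8.5; z_1 = 9.5; r_1 = 2; x_2 = 0.5; y_2 = 0.5; z_2 = 1; w_2 = 3.5; h_2 = 3; x_3 = 8.5; y_3 = 10; z_3 = 5.5; r_3 = 2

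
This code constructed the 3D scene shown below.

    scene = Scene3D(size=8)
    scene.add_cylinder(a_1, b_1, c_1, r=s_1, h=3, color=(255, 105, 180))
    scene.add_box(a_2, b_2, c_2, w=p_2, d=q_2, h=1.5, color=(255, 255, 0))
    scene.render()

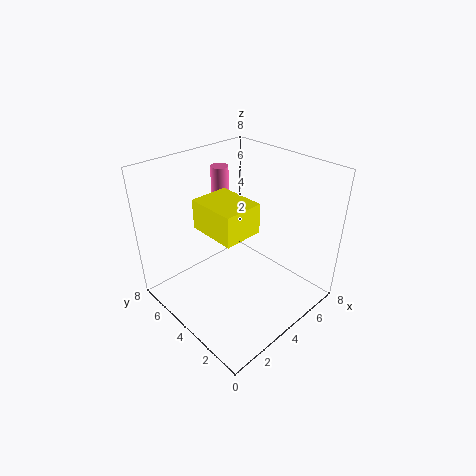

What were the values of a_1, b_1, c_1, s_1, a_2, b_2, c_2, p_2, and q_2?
a_1 = 4.5, b_1 = 6, c_1 = 4.5, s_1 = 0.5, a_2 = 1.5, b_2 = 2, c_2 = 5.5, p_2 = 2, q_2 = 2.5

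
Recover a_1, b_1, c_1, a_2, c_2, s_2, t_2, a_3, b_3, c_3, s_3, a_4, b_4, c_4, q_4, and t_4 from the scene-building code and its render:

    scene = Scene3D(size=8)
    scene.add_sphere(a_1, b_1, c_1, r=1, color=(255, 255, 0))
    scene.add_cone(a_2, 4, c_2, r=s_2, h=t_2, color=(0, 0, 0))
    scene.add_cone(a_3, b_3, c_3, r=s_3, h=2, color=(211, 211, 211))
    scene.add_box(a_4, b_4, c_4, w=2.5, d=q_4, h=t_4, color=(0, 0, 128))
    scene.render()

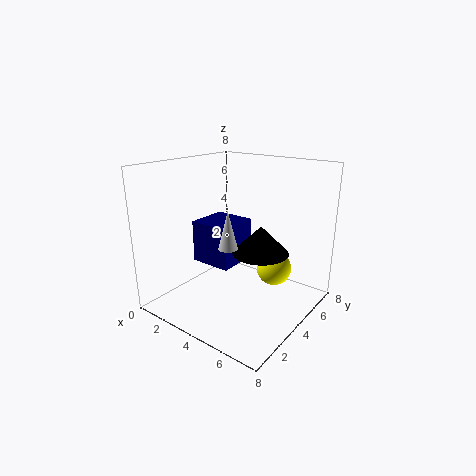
a_1 = 5.5, b_1 = 5.5, c_1 = 2, a_2 = 5.5, c_2 = 3.5, s_2 = 1.5, t_2 = 1.5, a_3 = 4.5, b_3 = 2.5, c_3 = 4, s_3 = 0.5, a_4 = 1, b_4 = 3.5, c_4 = 2, q_4 = 2.5, t_4 = 2.5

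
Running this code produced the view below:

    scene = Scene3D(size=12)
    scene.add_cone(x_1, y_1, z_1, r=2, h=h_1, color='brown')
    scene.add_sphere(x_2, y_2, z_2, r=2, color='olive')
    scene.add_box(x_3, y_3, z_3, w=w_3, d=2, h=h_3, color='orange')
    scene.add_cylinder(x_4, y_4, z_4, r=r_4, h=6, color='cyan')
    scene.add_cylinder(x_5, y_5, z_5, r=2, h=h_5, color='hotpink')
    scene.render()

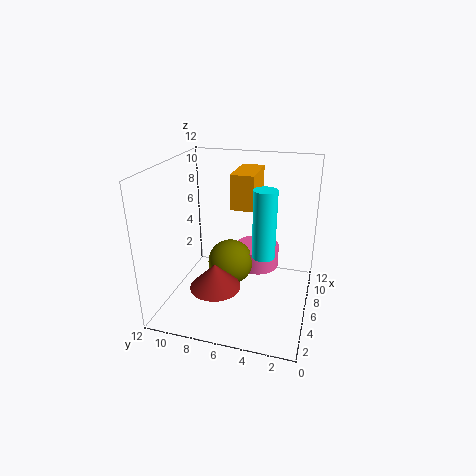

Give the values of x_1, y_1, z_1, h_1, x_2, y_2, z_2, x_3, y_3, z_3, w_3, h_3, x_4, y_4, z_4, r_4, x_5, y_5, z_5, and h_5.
x_1 = 3; y_1 = 7; z_1 = 3; h_1 = 2; x_2 = 7; y_2 = 7; z_2 = 3; x_3 = 7; y_3 = 5; z_3 = 8; w_3 = 4; h_3 = 3; x_4 = 7; y_4 = 4; z_4 = 4; r_4 = 1; x_5 = 9; y_5 = 5; z_5 = 2; h_5 = 2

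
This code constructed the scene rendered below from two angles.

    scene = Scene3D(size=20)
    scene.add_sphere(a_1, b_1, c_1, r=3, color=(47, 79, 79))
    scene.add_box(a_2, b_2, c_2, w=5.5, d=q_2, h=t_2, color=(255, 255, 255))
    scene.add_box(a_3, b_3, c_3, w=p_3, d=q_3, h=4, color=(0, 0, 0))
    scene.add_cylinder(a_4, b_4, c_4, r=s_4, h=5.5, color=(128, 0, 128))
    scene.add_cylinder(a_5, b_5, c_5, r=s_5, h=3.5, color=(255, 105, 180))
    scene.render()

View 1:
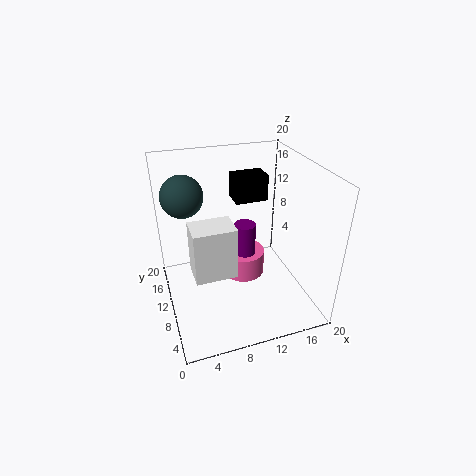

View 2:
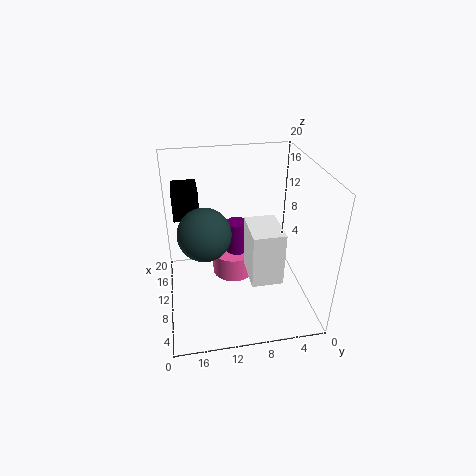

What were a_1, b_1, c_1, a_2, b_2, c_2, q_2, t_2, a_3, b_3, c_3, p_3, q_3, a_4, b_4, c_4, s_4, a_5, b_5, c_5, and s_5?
a_1 = 3.5; b_1 = 15; c_1 = 15; a_2 = 3; b_2 = 5.5; c_2 = 7; q_2 = 4; t_2 = 7; a_3 = 11.5; b_3 = 15; c_3 = 12.5; p_3 = 5; q_3 = 3.5; a_4 = 11; b_4 = 10; c_4 = 6.5; s_4 = 1.5; a_5 = 11; b_5 = 10.5; c_5 = 4; s_5 = 3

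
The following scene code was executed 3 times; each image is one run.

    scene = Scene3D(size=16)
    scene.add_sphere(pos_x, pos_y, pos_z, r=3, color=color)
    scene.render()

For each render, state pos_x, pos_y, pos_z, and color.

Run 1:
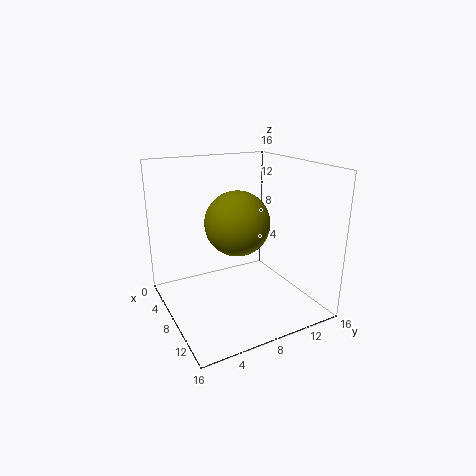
pos_x = 12.5
pos_y = 5.5
pos_z = 11.5
color = 'olive'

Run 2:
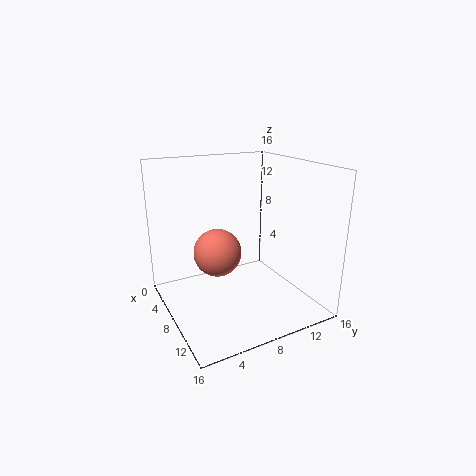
pos_x = 3.5
pos_y = 7.5
pos_z = 4.5
color = 'salmon'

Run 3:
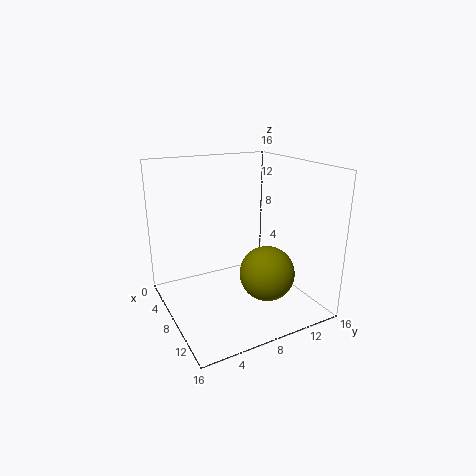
pos_x = 11
pos_y = 10
pos_z = 4.5
color = 'olive'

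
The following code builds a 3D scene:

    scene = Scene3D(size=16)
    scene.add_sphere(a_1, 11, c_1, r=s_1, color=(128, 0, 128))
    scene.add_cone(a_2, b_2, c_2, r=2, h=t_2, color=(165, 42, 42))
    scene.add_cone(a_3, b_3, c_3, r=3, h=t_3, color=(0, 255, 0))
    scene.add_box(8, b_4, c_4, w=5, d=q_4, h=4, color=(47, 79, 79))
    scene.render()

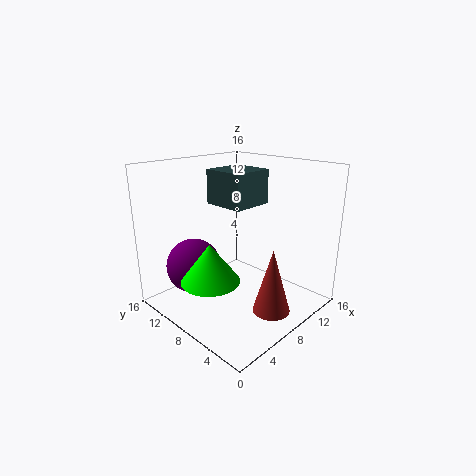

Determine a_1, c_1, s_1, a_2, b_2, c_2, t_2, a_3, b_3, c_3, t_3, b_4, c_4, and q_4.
a_1 = 4, c_1 = 5, s_1 = 3, a_2 = 8, b_2 = 3, c_2 = 1, t_2 = 7, a_3 = 3, b_3 = 7, c_3 = 5, t_3 = 4, b_4 = 8, c_4 = 11, q_4 = 5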